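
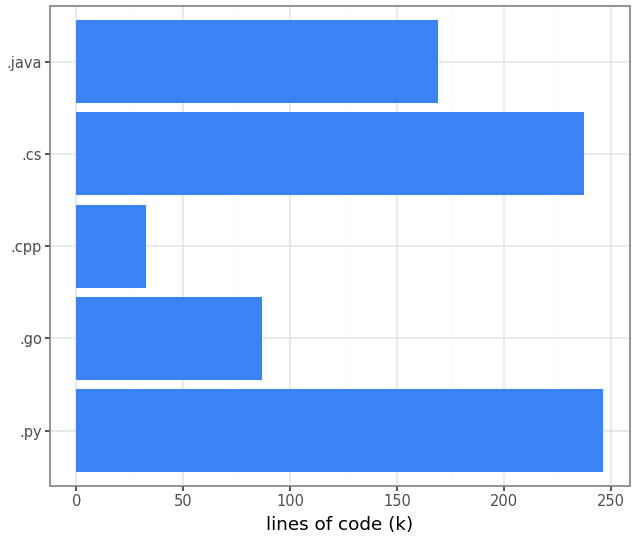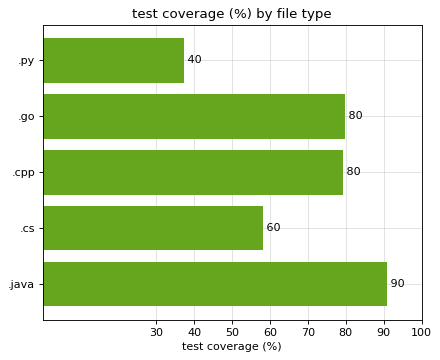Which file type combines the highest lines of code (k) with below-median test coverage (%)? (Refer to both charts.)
Chart 2 median test coverage (%) ≈ 80; below-median file types: .py, .cs. Among those, .py has the highest lines of code (k) (≈ 250).

.py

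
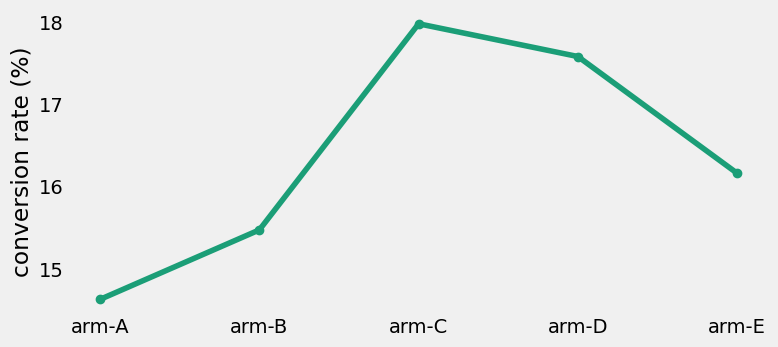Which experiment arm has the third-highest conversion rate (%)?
arm-E

Top 4: arm-C ≈ 18.0, arm-D ≈ 17.5, arm-E ≈ 16.0, arm-B ≈ 15.5.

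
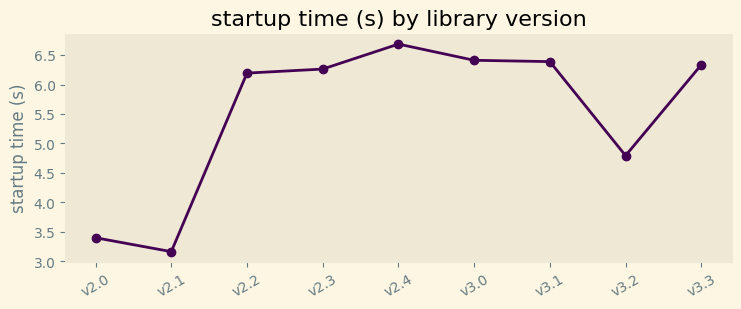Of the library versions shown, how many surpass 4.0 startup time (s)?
Above 4.0: v2.2, v2.3, v2.4, v3.0, v3.1, v3.2, v3.3.

7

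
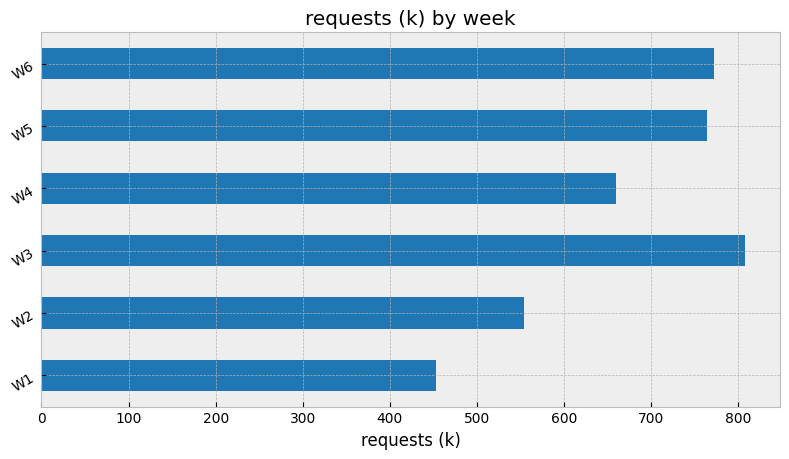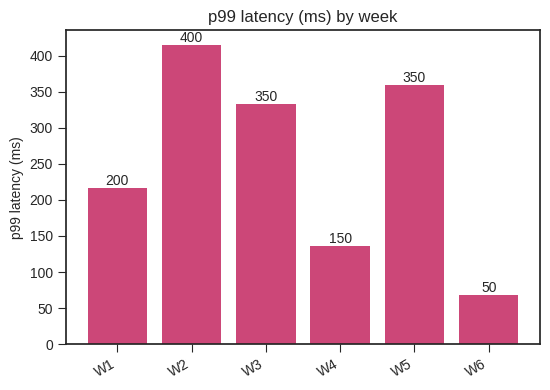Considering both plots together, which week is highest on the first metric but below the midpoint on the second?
W6

Chart 2 median p99 latency (ms) ≈ 250; below-median weeks: W1, W4, W6. Among those, W6 has the highest requests (k) (≈ 800).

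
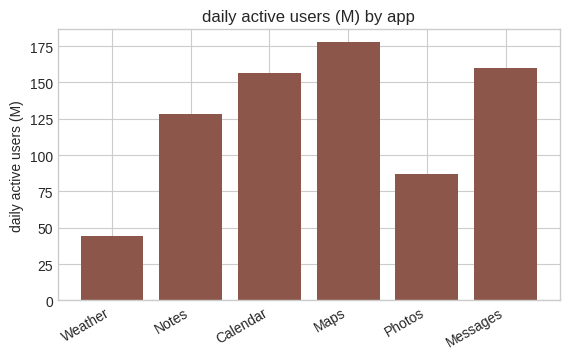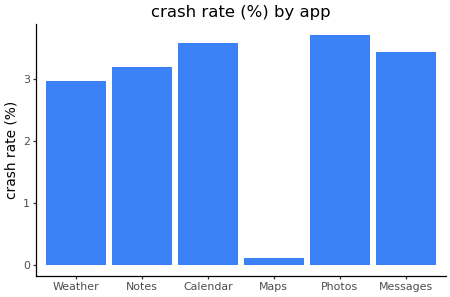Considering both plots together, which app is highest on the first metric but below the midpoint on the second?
Maps

Chart 2 median crash rate (%) ≈ 3.5; below-median apps: Weather, Notes, Maps. Among those, Maps has the highest daily active users (M) (≈ 180).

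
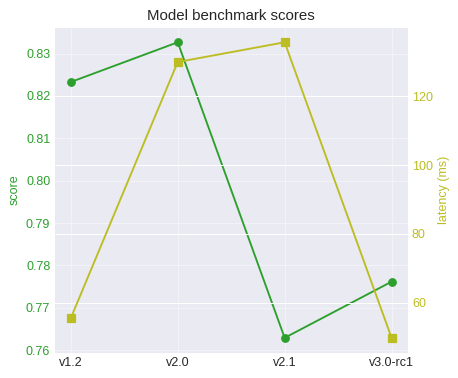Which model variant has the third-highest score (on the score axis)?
v3.0-rc1

Top 4 (on the score axis): v2.0 ≈ 0.83, v1.2 ≈ 0.82, v3.0-rc1 ≈ 0.78, v2.1 ≈ 0.76.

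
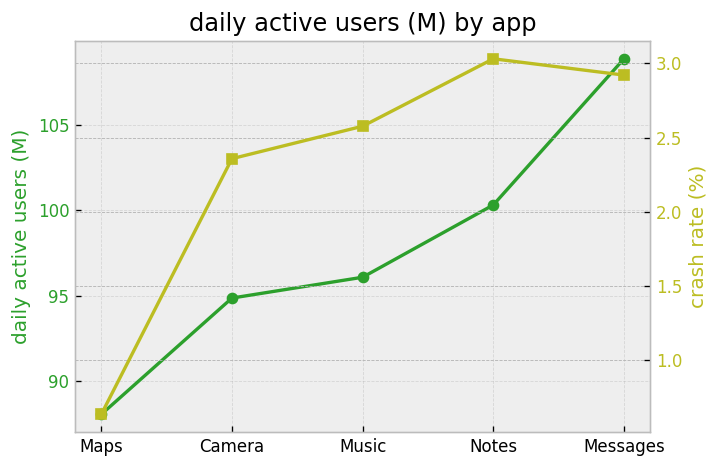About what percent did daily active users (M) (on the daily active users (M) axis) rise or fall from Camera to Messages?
Camera ≈ 94, Messages ≈ 108; (108 − 94) / 94 ≈ +14.9%.

≈ +14.9%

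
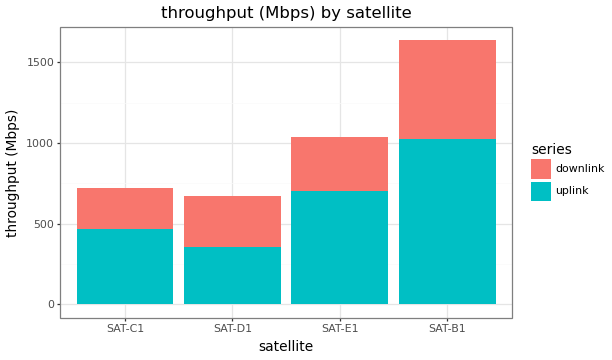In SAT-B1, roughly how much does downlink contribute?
≈ 600

downlink top ≈ 1600, bottom ≈ 1000; segment ≈ 600.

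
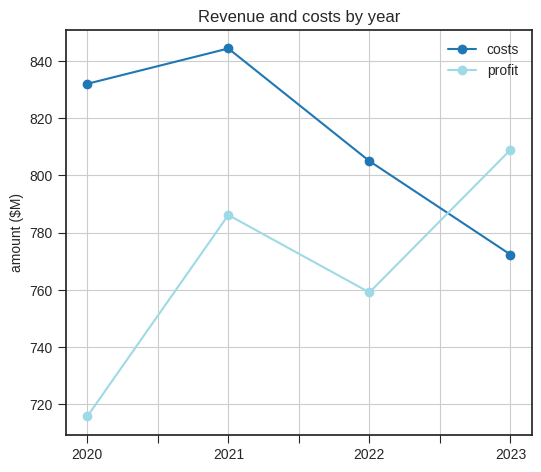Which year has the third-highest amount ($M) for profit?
Top 4 for profit: 2023 ≈ 800, 2021 ≈ 780, 2022 ≈ 760, 2020 ≈ 720.

2022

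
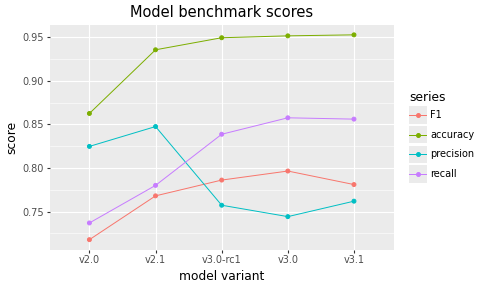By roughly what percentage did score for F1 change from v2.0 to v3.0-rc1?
v2.0 ≈ 0.72, v3.0-rc1 ≈ 0.78; (0.78 − 0.72) / 0.72 ≈ +8.3%.

≈ +8.3%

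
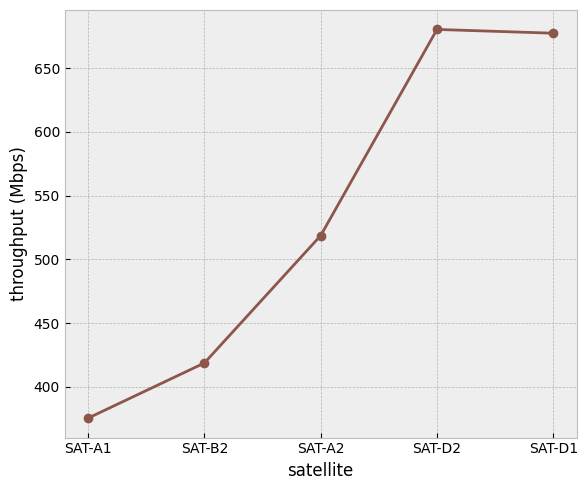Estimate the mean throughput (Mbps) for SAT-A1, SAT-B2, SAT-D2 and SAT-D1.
≈ 550

(400 + 400 + 700 + 700) / 4 ≈ 550.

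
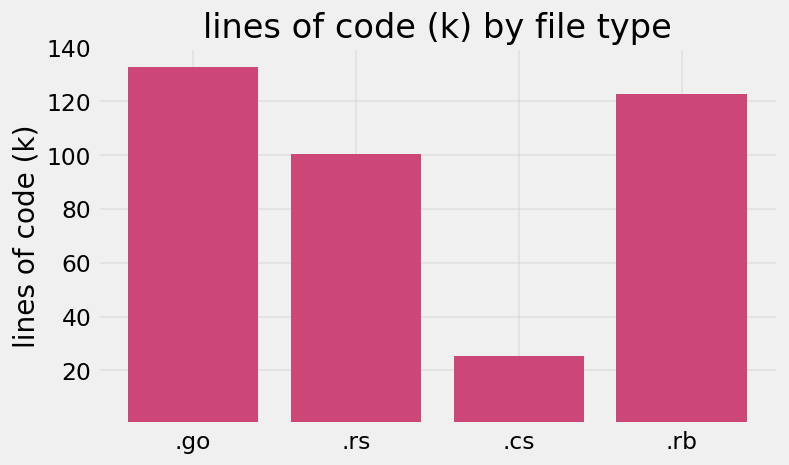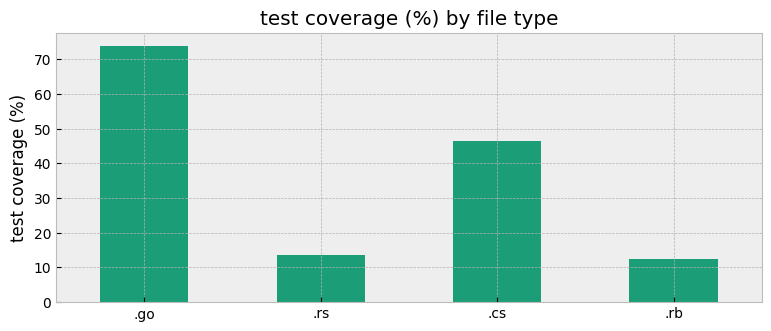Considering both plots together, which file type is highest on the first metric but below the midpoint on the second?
.rb

Chart 2 median test coverage (%) ≈ 30; below-median file types: .rs, .rb. Among those, .rb has the highest lines of code (k) (≈ 120).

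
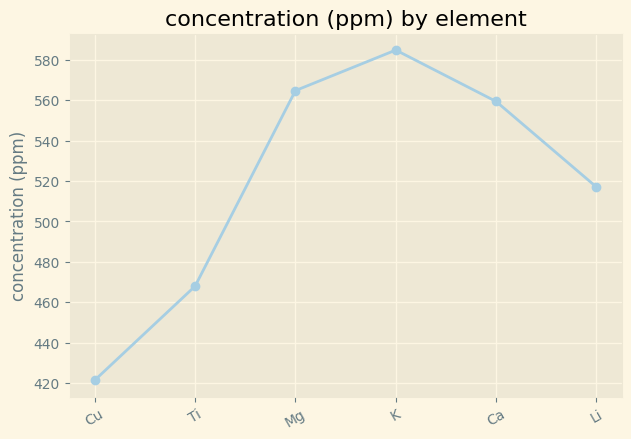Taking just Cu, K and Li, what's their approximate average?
(420 + 580 + 520) / 3 ≈ 507.

≈ 507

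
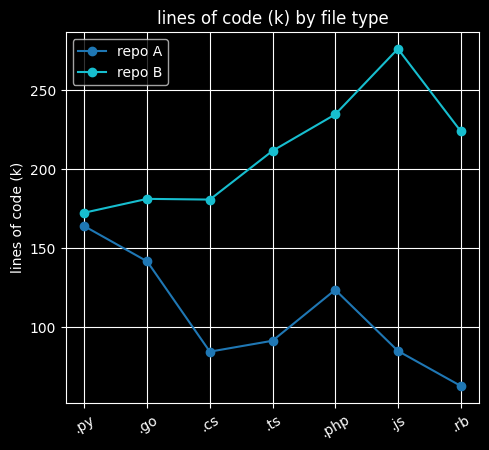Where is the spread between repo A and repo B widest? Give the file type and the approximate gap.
.js: repo A ≈ 80, repo B ≈ 280 → gap ≈ 200. Next-largest (.rb) is only ≈ 160.

.js, ≈ 200 k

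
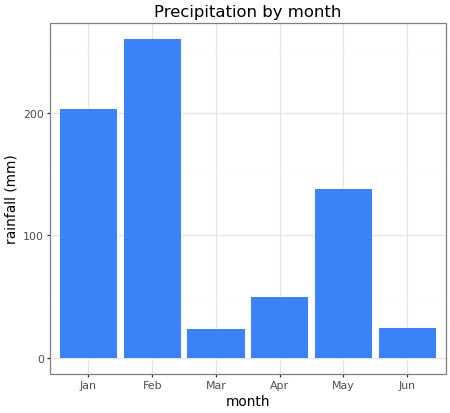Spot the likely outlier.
Feb ≈ 250; the rest sit between ≈ 25 and ≈ 200.

Feb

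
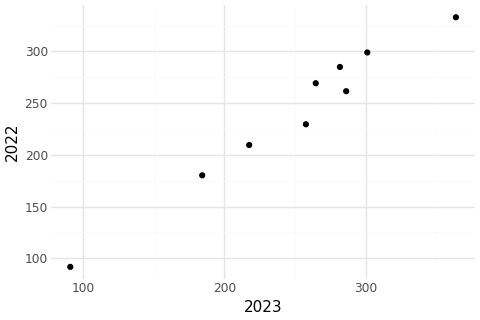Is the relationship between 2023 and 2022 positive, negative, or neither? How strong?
positive, strong

Points are positively correlated; strong (|r| ≈ 1.0).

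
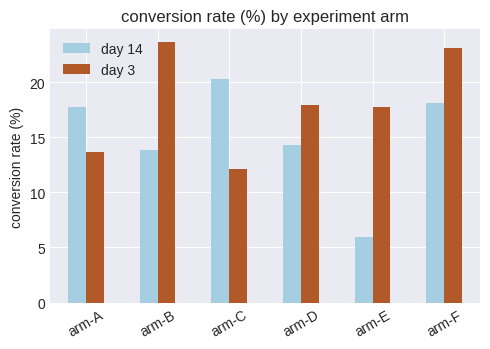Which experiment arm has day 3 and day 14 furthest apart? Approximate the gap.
arm-E: day 3 ≈ 18, day 14 ≈ 6 → gap ≈ 12. Next-largest (arm-B) is only ≈ 10.

arm-E, ≈ 12 %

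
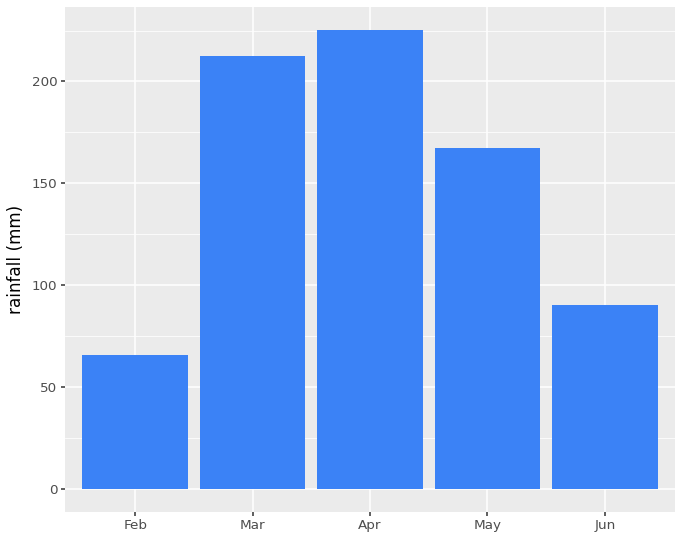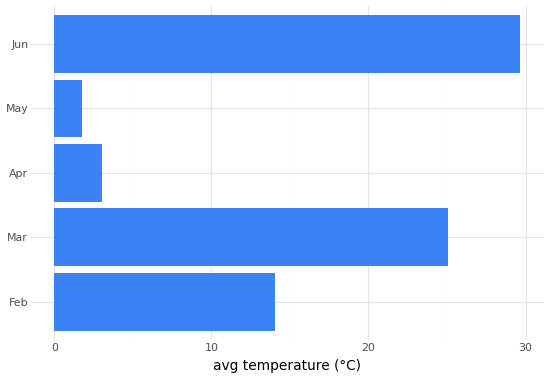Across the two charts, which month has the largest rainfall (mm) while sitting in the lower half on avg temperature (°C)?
Apr

Chart 2 median avg temperature (°C) ≈ 15; below-median months: Apr, May. Among those, Apr has the highest rainfall (mm) (≈ 225).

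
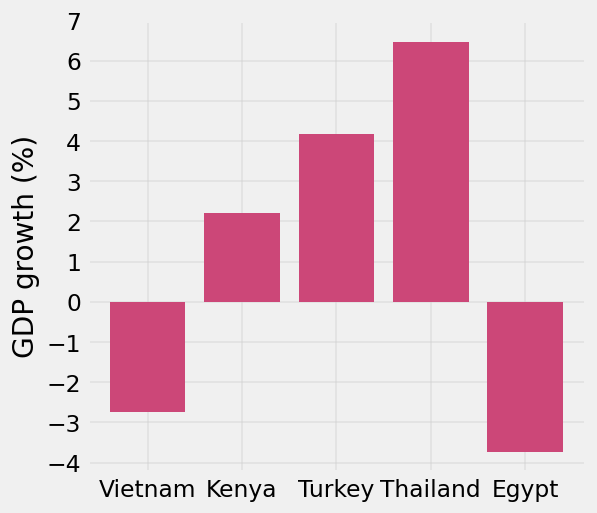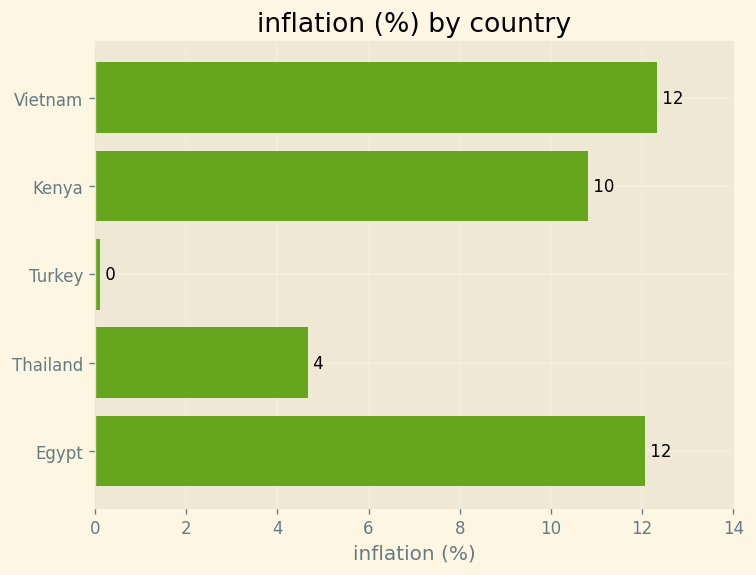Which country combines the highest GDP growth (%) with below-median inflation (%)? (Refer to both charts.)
Chart 2 median inflation (%) ≈ 10; below-median countries: Turkey, Thailand. Among those, Thailand has the highest GDP growth (%) (≈ 6).

Thailand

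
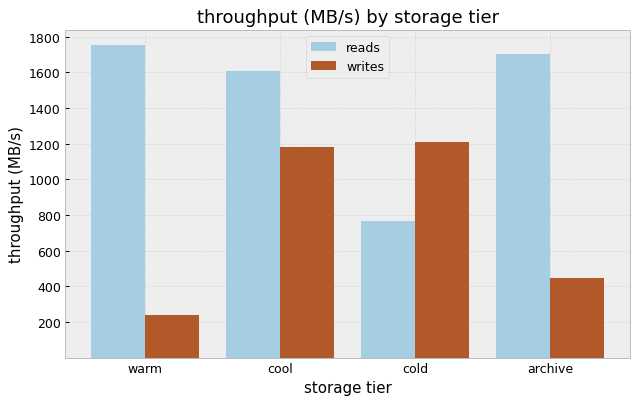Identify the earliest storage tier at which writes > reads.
cold

cool: writes ≈ 1200 vs reads ≈ 1600 (not yet); cold: writes ≈ 1200 vs reads ≈ 800 (first crossover).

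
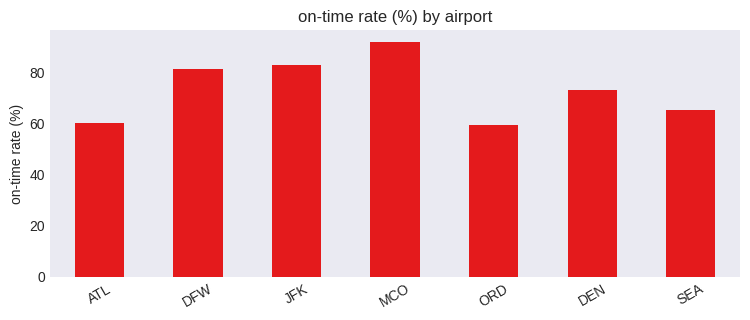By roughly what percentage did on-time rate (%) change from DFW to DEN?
≈ -12.5%

DFW ≈ 80, DEN ≈ 70; (70 − 80) / 80 ≈ -12.5%.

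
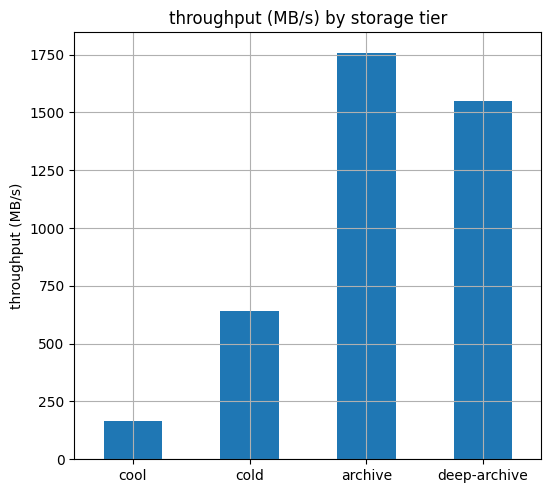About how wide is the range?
Max archive ≈ 1800, min cool ≈ 200; range ≈ 1600.

≈ 1600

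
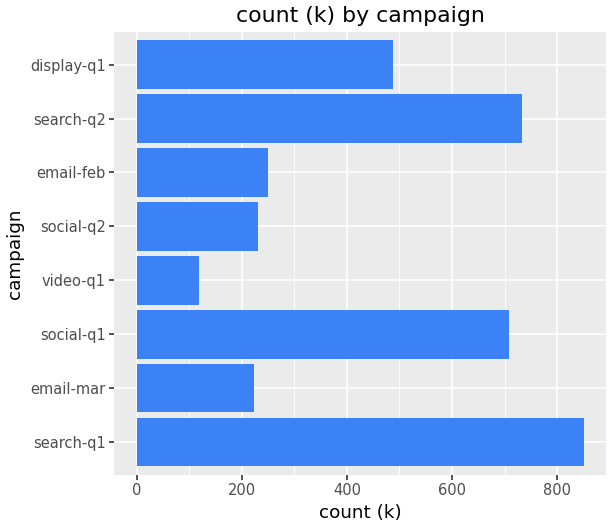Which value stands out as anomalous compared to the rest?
search-q1 ≈ 800; the rest sit between ≈ 100 and ≈ 700.

search-q1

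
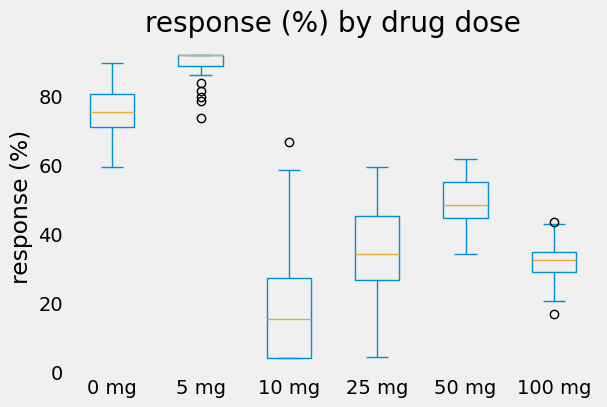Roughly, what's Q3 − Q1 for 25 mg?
Q3 ≈ 50, Q1 ≈ 30; IQR ≈ 20.

≈ 20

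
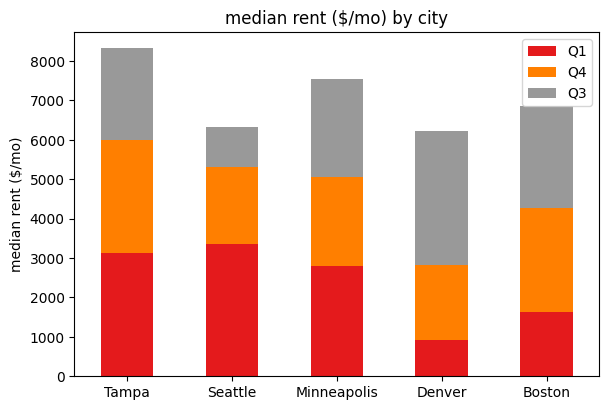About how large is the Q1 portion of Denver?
≈ 1000

Q1 top ≈ 1000, bottom ≈ 0; segment ≈ 1000.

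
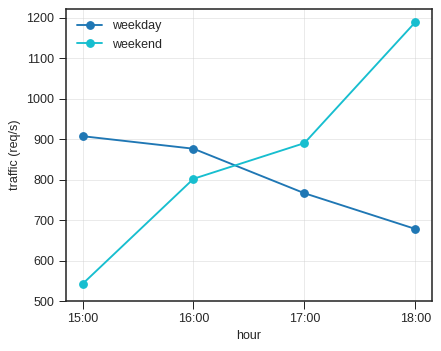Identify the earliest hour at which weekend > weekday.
16:00: weekend ≈ 800 vs weekday ≈ 900 (not yet); 17:00: weekend ≈ 900 vs weekday ≈ 800 (first crossover).

17:00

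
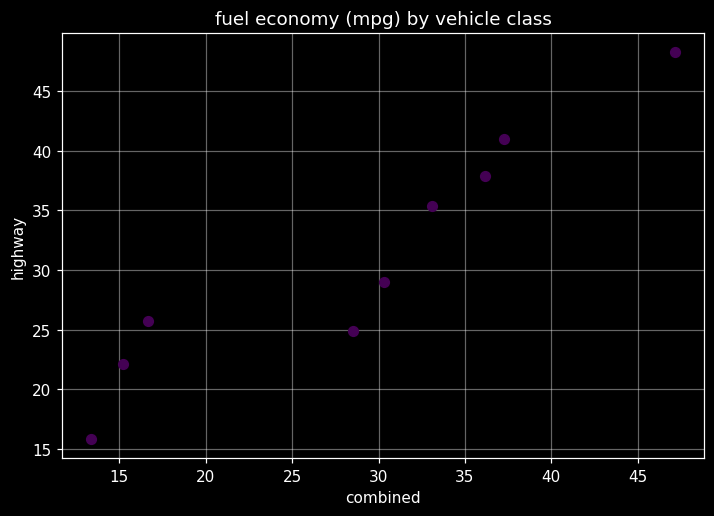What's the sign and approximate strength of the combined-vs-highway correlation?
positive, strong

Points are positively correlated; strong (|r| ≈ 0.9).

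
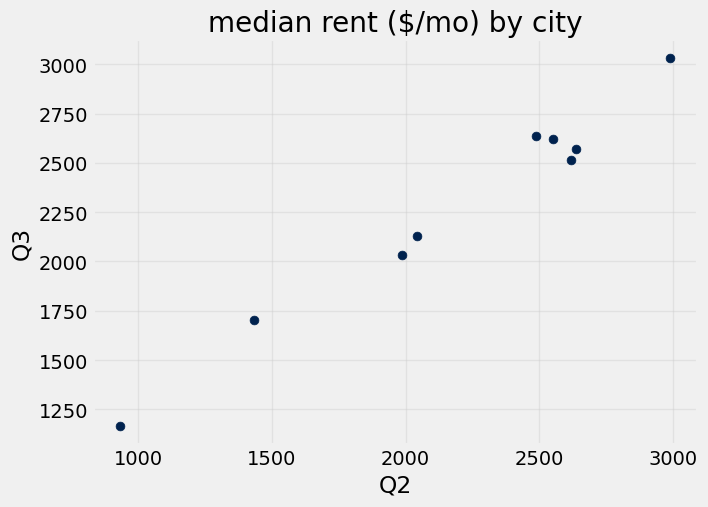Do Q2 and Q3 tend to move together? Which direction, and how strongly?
positive, strong

Points are positively correlated; strong (|r| ≈ 1.0).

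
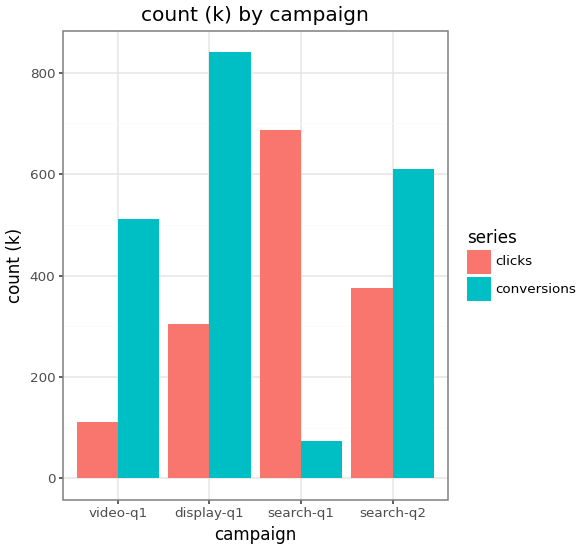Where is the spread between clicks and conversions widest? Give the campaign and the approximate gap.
search-q1: clicks ≈ 700, conversions ≈ 100 → gap ≈ 600. Next-largest (display-q1) is only ≈ 500.

search-q1, ≈ 600 k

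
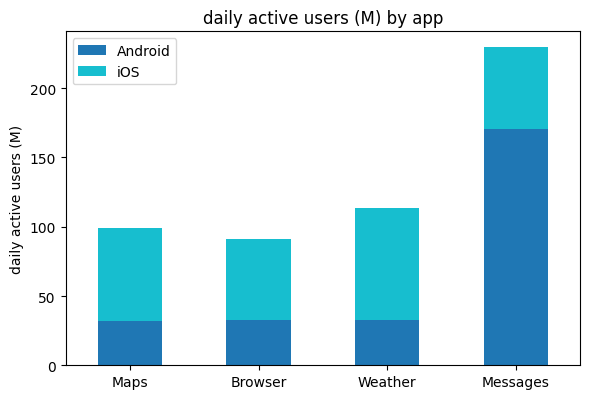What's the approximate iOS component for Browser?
iOS top ≈ 100, bottom ≈ 40; segment ≈ 60.

≈ 60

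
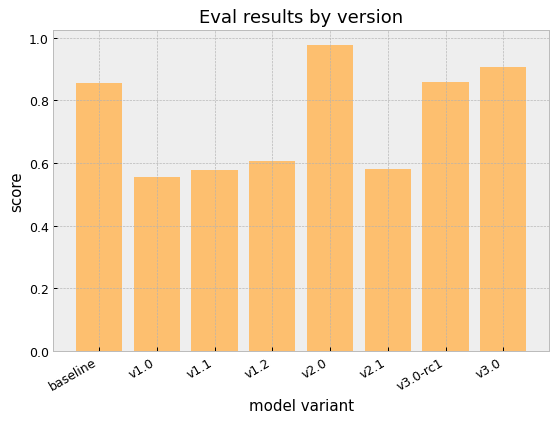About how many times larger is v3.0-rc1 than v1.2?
v3.0-rc1 ≈ 0.9, v1.2 ≈ 0.6; 0.9/0.6 ≈ 1.5.

≈ 1.5×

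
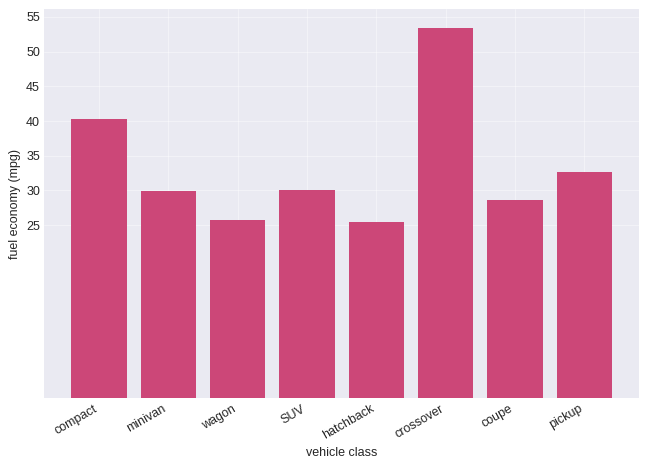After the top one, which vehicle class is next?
Top 3: crossover ≈ 55, compact ≈ 40, pickup ≈ 35.

compact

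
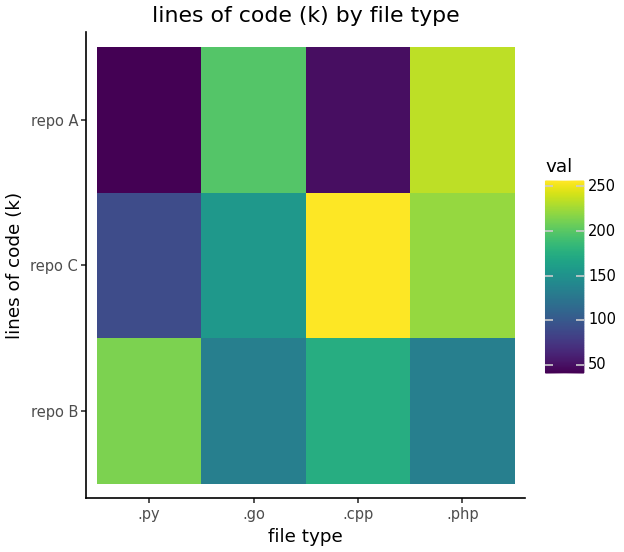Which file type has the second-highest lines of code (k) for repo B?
.cpp

Top 3 for repo B: .py ≈ 220, .cpp ≈ 180, .php ≈ 140.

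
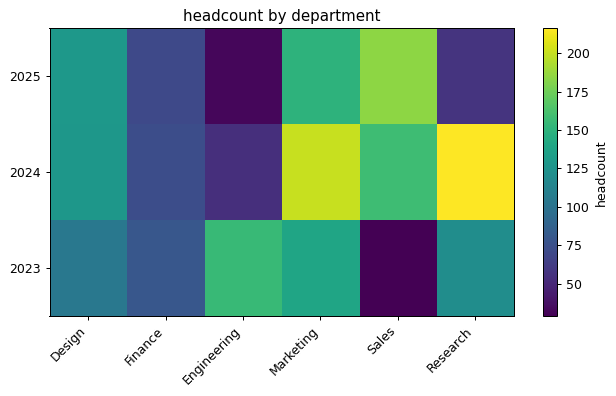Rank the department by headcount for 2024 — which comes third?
Top 4 for 2024: Research ≈ 220, Marketing ≈ 200, Sales ≈ 160, Design ≈ 120.

Sales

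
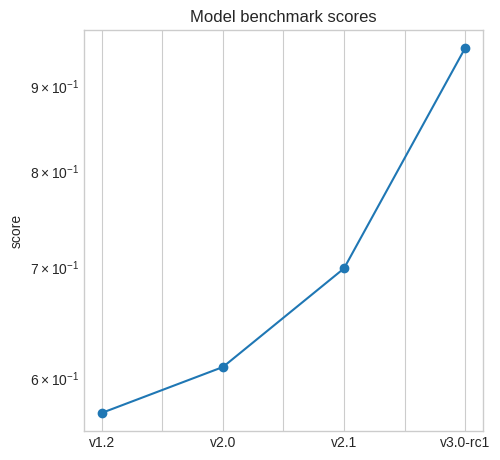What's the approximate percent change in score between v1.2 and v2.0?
v1.2 ≈ 0.55, v2.0 ≈ 0.60; (0.60 − 0.55) / 0.55 ≈ +9.1%.

≈ +9.1%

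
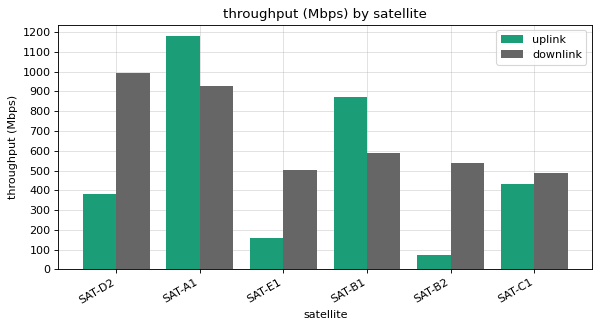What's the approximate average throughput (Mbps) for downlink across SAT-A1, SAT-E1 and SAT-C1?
≈ 633

(900 + 500 + 500) / 3 ≈ 633.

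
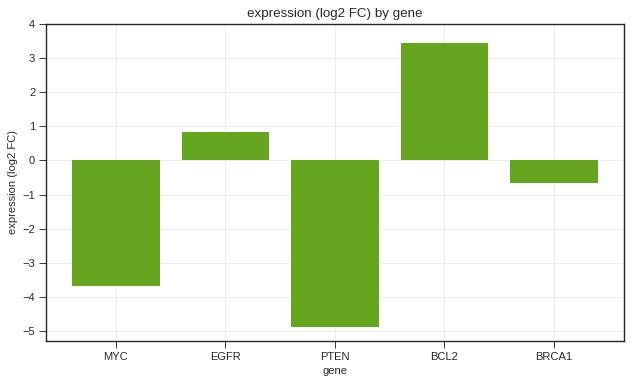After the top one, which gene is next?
EGFR

Top 3: BCL2 ≈ 3, EGFR ≈ 1, BRCA1 ≈ -1.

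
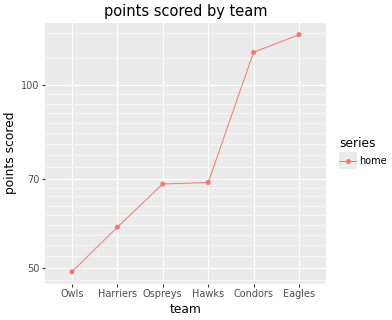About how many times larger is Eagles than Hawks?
Eagles ≈ 120, Hawks ≈ 70; 120/70 ≈ 1.71.

≈ 1.71×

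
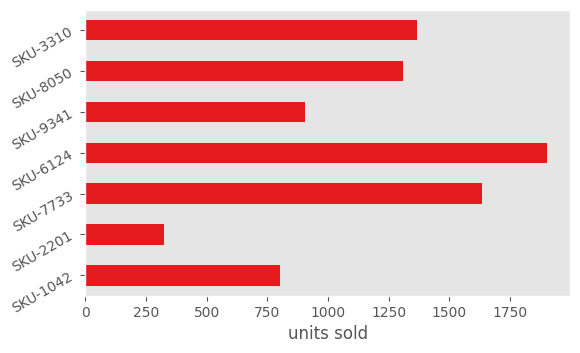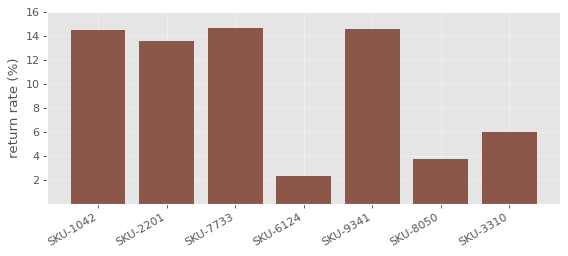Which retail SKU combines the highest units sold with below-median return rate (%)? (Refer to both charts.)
Chart 2 median return rate (%) ≈ 14; below-median retail SKUs: SKU-6124, SKU-8050, SKU-3310. Among those, SKU-6124 has the highest units sold (≈ 2000).

SKU-6124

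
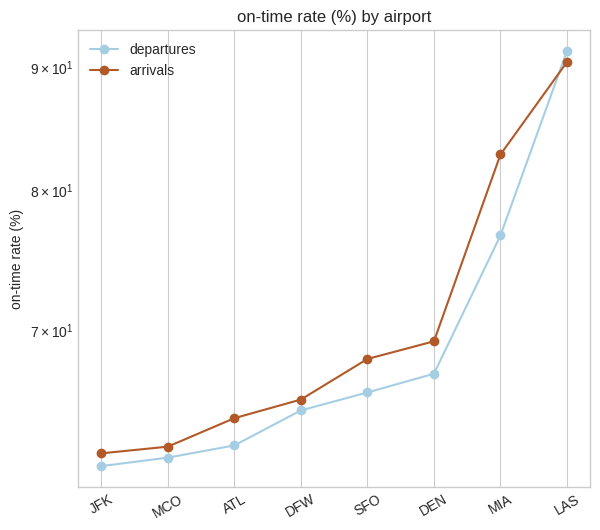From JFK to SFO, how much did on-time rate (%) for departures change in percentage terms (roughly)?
≈ +8.3%

JFK ≈ 60, SFO ≈ 65; (65 − 60) / 60 ≈ +8.3%.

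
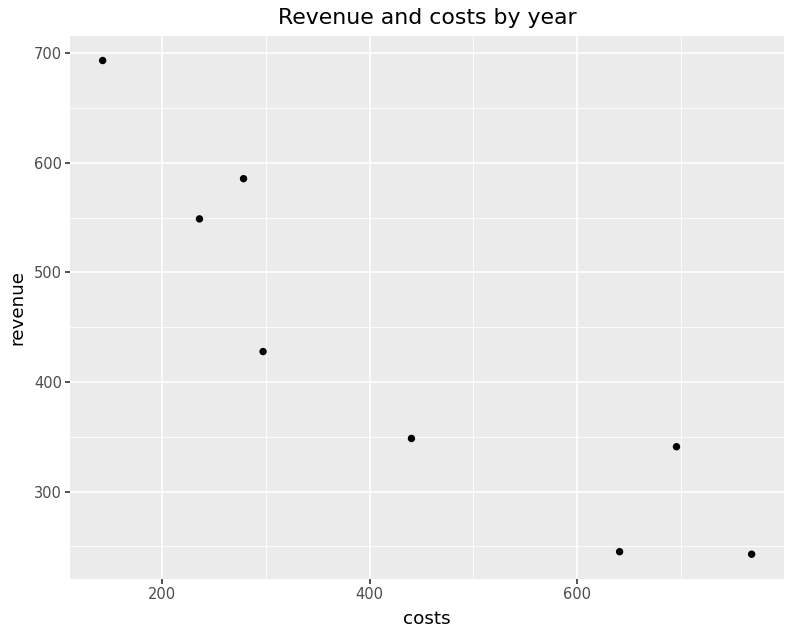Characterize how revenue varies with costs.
Points are negatively correlated; strong (|r| ≈ 0.9).

negative, strong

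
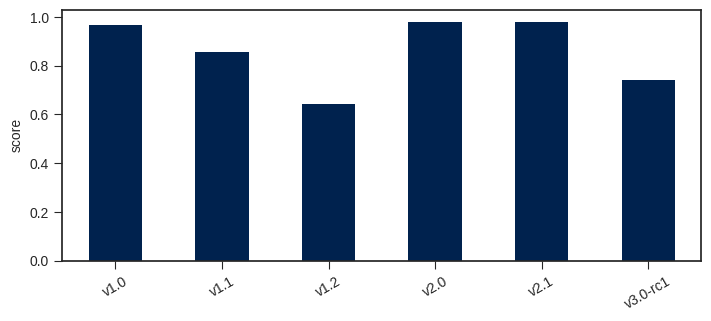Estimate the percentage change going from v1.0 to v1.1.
v1.0 ≈ 1.0, v1.1 ≈ 0.9; (0.9 − 1.0) / 1.0 ≈ -10%.

≈ -10%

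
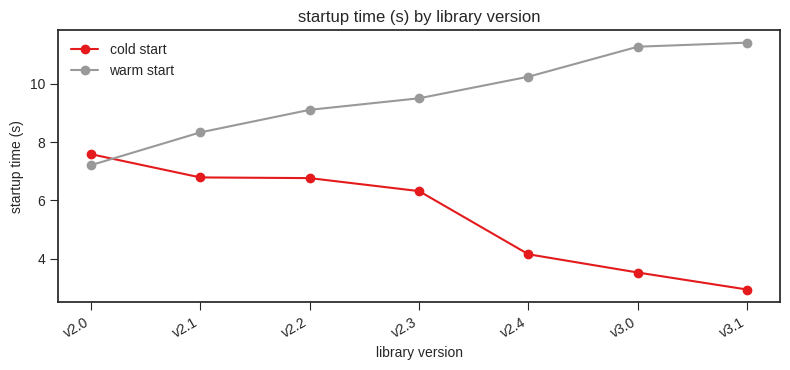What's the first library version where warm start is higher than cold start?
v2.0: warm start ≈ 7 vs cold start ≈ 8 (not yet); v2.1: warm start ≈ 8 vs cold start ≈ 7 (first crossover).

v2.1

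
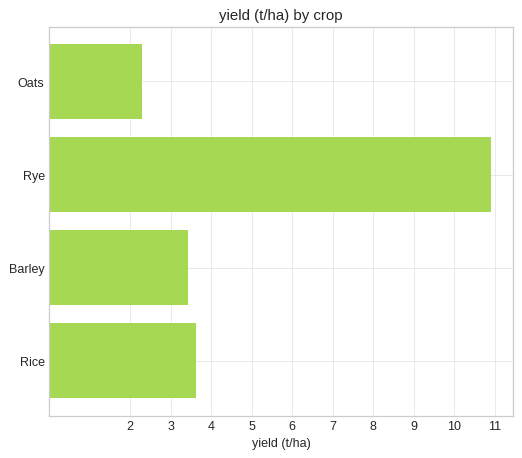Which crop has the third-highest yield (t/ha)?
Top 4: Rye ≈ 11, Rice ≈ 4, Barley ≈ 3, Oats ≈ 2.

Barley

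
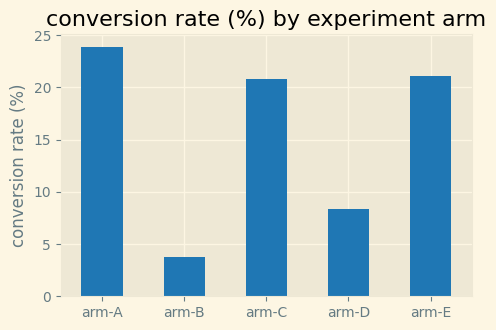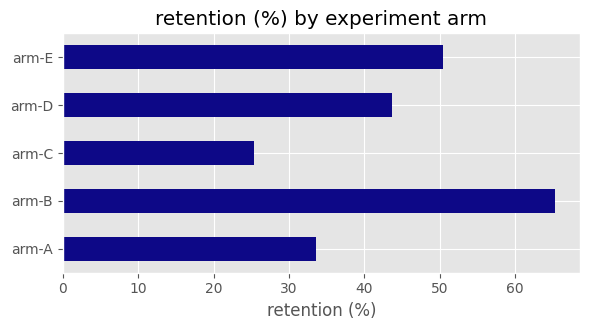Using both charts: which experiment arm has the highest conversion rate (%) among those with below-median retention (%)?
Chart 2 median retention (%) ≈ 40; below-median experiment arms: arm-A, arm-C. Among those, arm-A has the highest conversion rate (%) (≈ 25).

arm-A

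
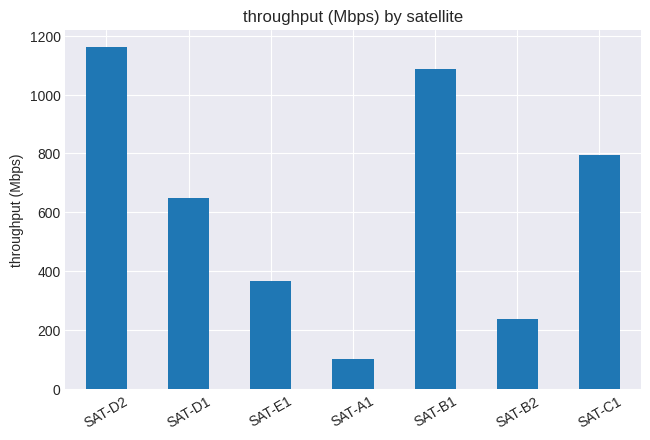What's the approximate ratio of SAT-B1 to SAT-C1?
SAT-B1 ≈ 1100, SAT-C1 ≈ 800; 1100/800 ≈ 1.38.

≈ 1.38×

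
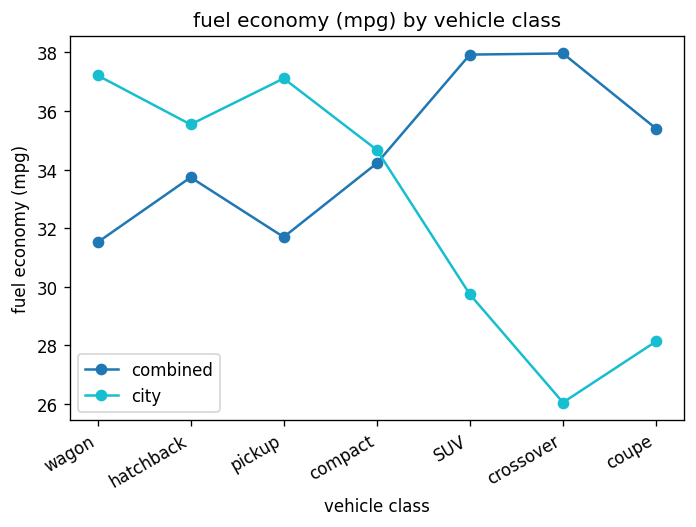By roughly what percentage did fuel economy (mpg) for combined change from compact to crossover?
≈ +11.8%

compact ≈ 34, crossover ≈ 38; (38 − 34) / 34 ≈ +11.8%.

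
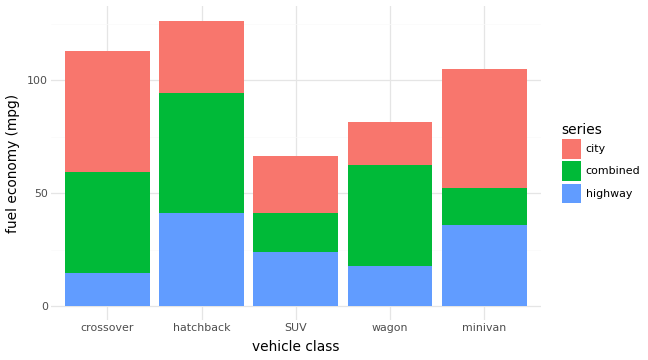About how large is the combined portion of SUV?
≈ 20

combined top ≈ 40, bottom ≈ 20; segment ≈ 20.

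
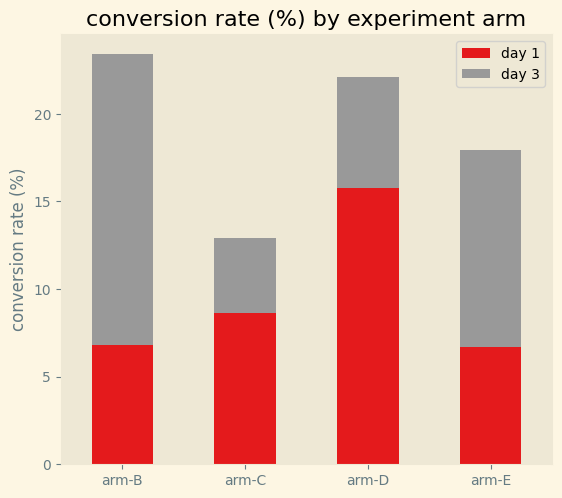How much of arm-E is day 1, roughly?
day 1 top ≈ 6, bottom ≈ 0; segment ≈ 6.

≈ 6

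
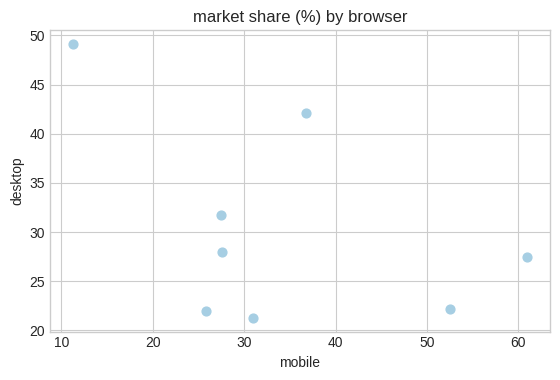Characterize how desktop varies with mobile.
negative, moderate

Points are negatively correlated; moderate (|r| ≈ 0.5).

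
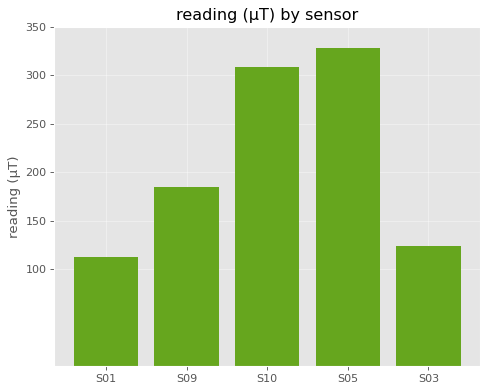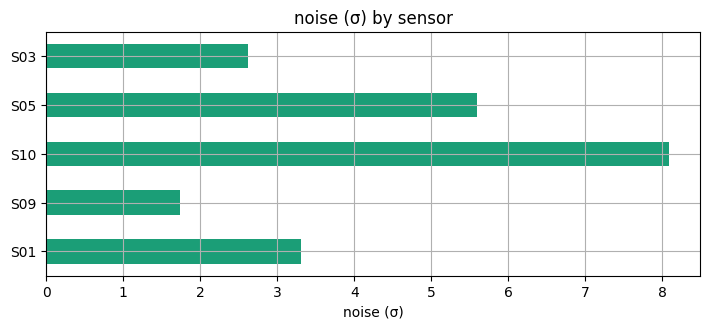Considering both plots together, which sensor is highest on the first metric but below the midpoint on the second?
S09

Chart 2 median noise (σ) ≈ 3; below-median sensors: S09, S03. Among those, S09 has the highest reading (µT) (≈ 200).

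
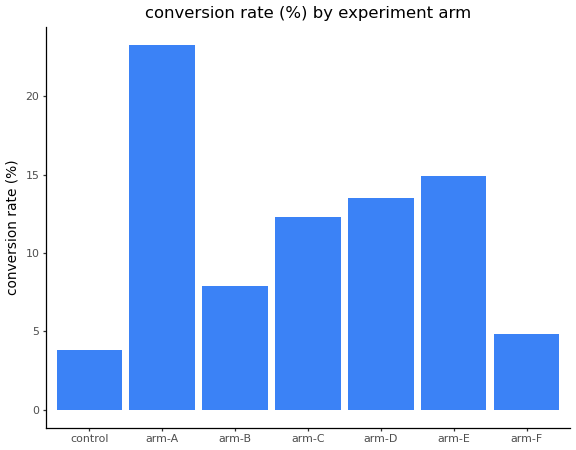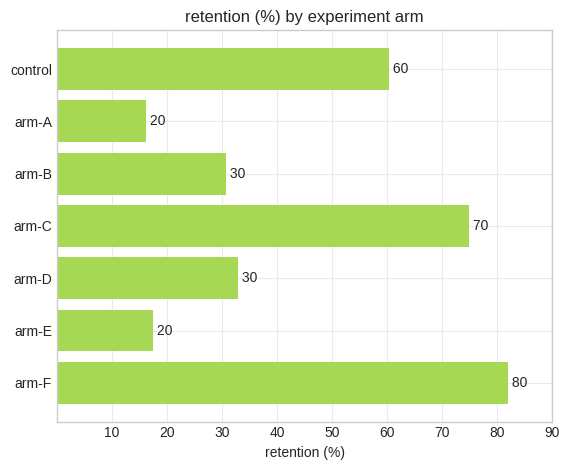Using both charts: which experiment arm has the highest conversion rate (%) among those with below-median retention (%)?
arm-A

Chart 2 median retention (%) ≈ 30; below-median experiment arms: arm-A, arm-B, arm-E. Among those, arm-A has the highest conversion rate (%) (≈ 25).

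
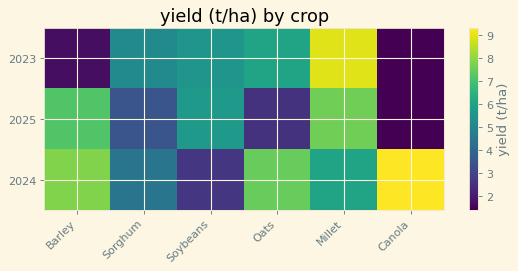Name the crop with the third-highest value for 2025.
Top 4 for 2025: Millet ≈ 8, Barley ≈ 7, Soybeans ≈ 6, Sorghum ≈ 3.

Soybeans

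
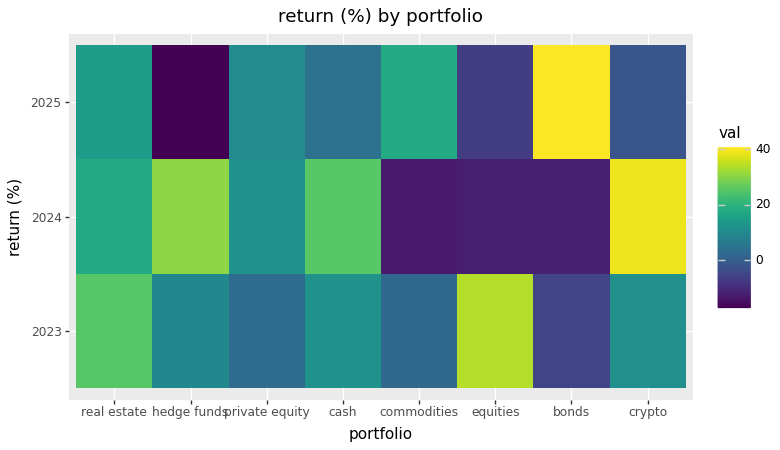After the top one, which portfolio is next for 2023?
real estate

Top 3 for 2023: equities ≈ 35, real estate ≈ 25, cash ≈ 10.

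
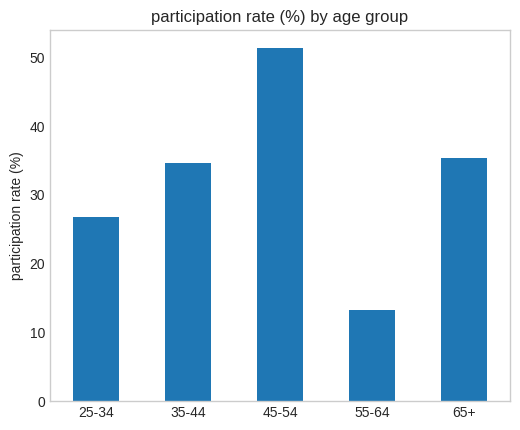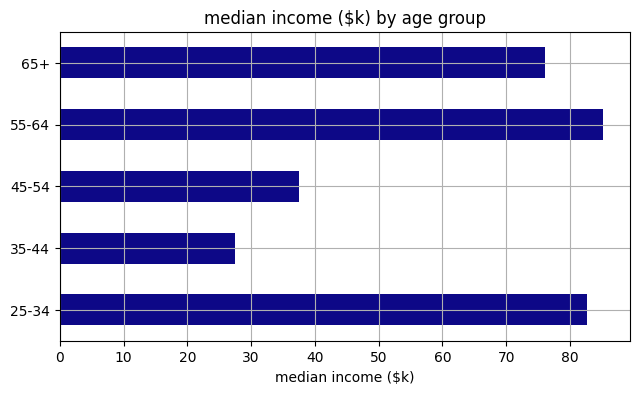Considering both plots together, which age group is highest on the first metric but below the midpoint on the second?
Chart 2 median median income ($k) ≈ 80; below-median age groups: 35-44, 45-54. Among those, 45-54 has the highest participation rate (%) (≈ 50).

45-54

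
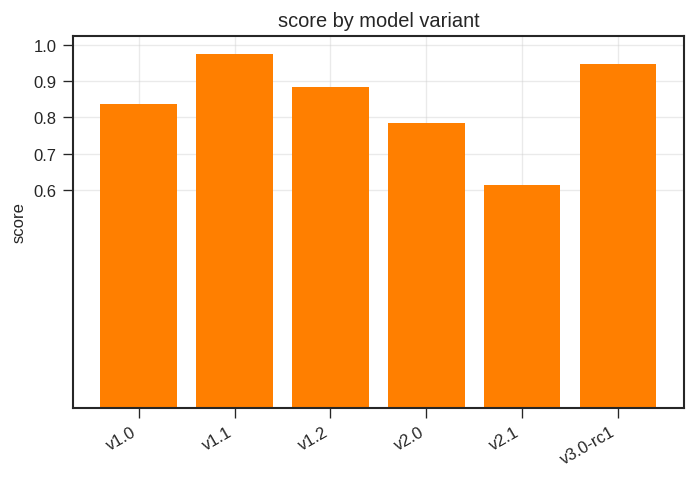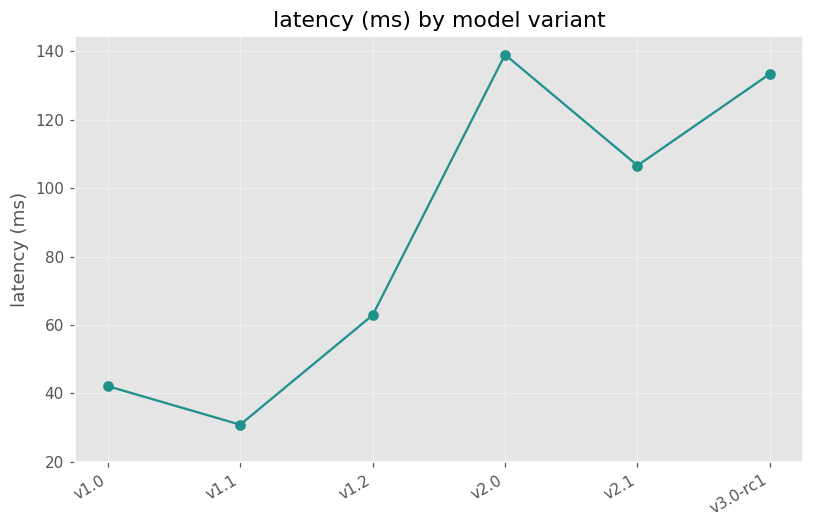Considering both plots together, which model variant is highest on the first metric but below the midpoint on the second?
Chart 2 median latency (ms) ≈ 80; below-median model variants: v1.0, v1.1, v1.2. Among those, v1.1 has the highest score (≈ 1).

v1.1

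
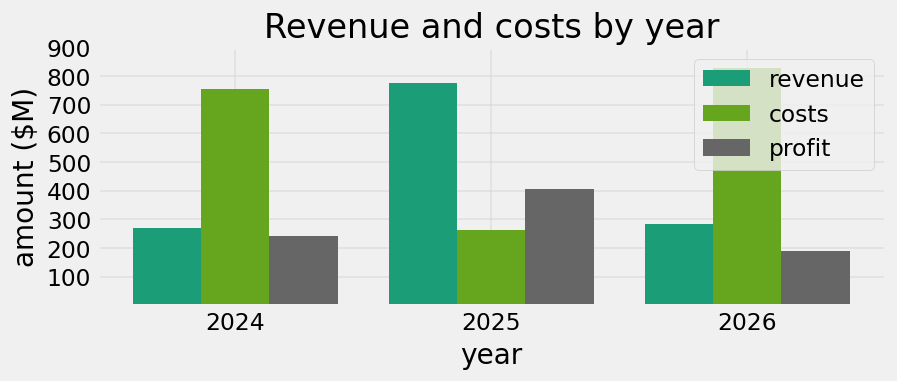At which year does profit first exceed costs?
2025

2024: profit ≈ 200 vs costs ≈ 800 (not yet); 2025: profit ≈ 400 vs costs ≈ 300 (first crossover).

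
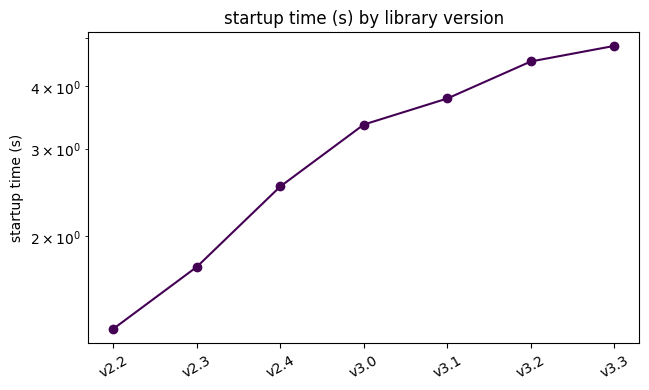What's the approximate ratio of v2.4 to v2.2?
≈ 1.67×

v2.4 ≈ 2.5, v2.2 ≈ 1.5; 2.5/1.5 ≈ 1.67.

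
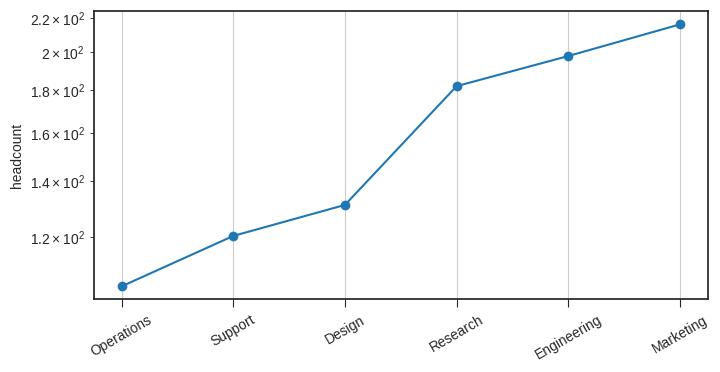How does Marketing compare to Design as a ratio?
Marketing ≈ 220, Design ≈ 130; 220/130 ≈ 1.69.

≈ 1.69×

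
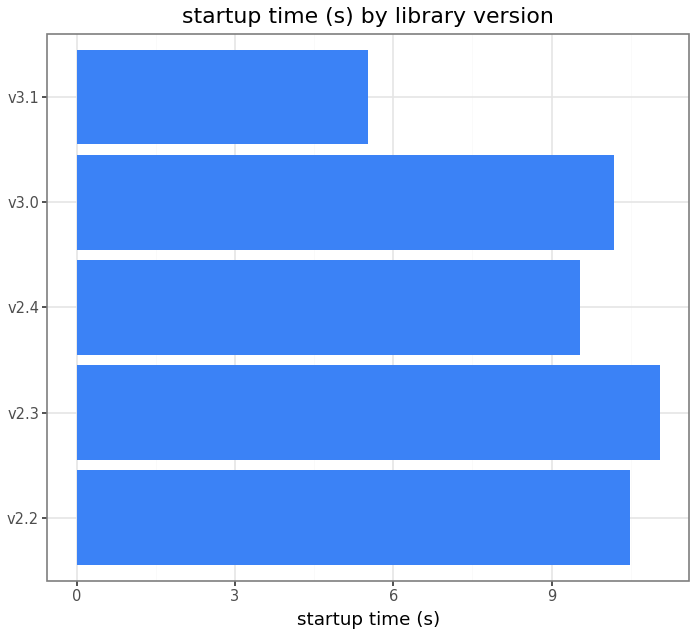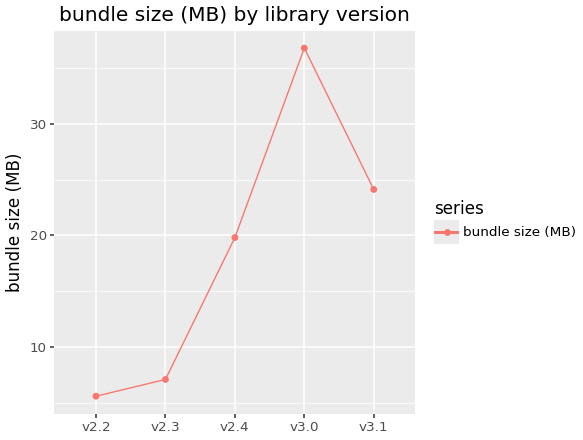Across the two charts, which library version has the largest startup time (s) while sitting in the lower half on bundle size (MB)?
v2.3

Chart 2 median bundle size (MB) ≈ 20; below-median library versions: v2.2, v2.3. Among those, v2.3 has the highest startup time (s) (≈ 12).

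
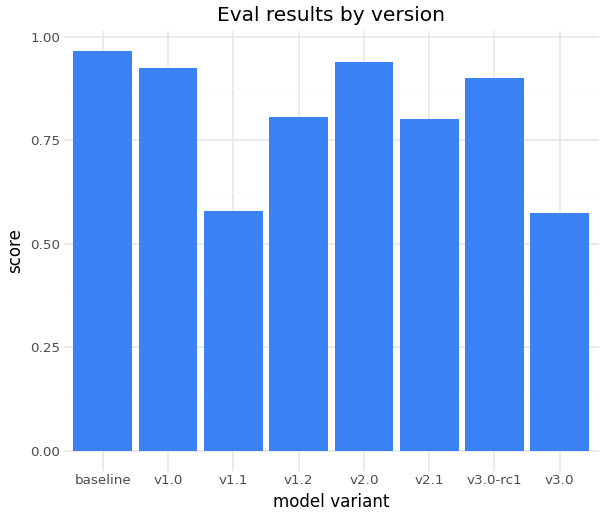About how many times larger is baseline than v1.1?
≈ 1.67×

baseline ≈ 1.0, v1.1 ≈ 0.6; 1.0/0.6 ≈ 1.67.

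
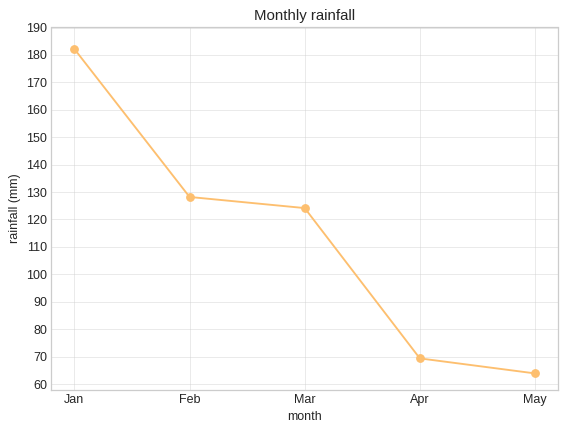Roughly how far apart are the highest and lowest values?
Max Jan ≈ 180, min May ≈ 60; range ≈ 120.

≈ 120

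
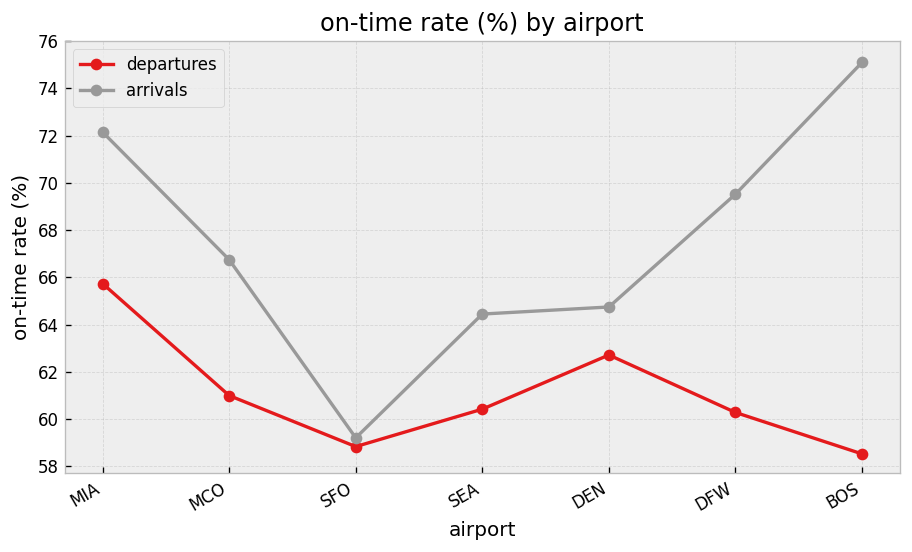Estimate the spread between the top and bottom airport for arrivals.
≈ 16

Max BOS ≈ 76, min SFO ≈ 60; range ≈ 16.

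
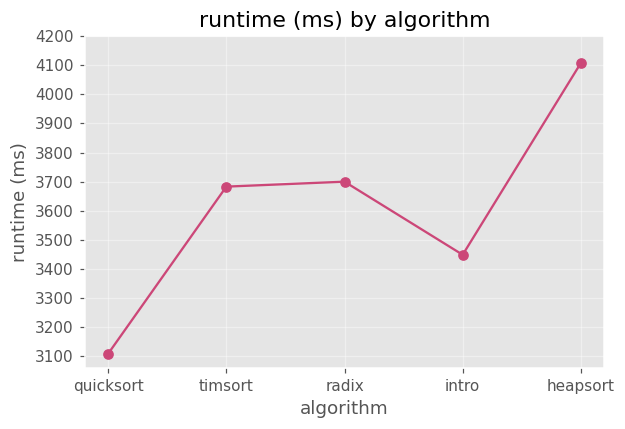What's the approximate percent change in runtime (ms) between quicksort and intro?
quicksort ≈ 3100, intro ≈ 3400; (3400 − 3100) / 3100 ≈ +9.7%.

≈ +9.7%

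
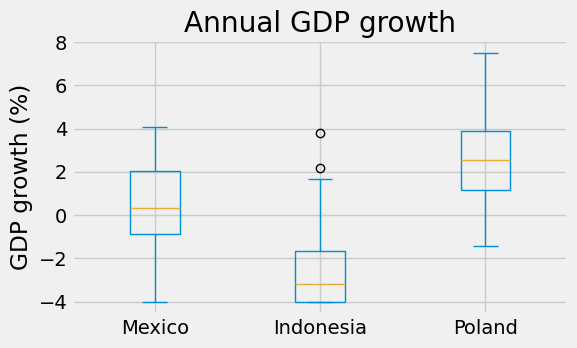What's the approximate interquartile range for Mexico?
≈ 3.0

Q3 ≈ 2.0, Q1 ≈ -1.0; IQR ≈ 3.0.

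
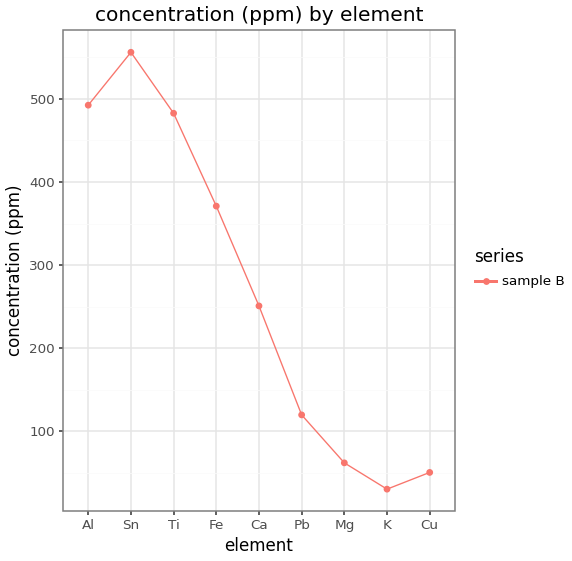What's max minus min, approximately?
≈ 500

Max Sn ≈ 550, min K ≈ 50; range ≈ 500.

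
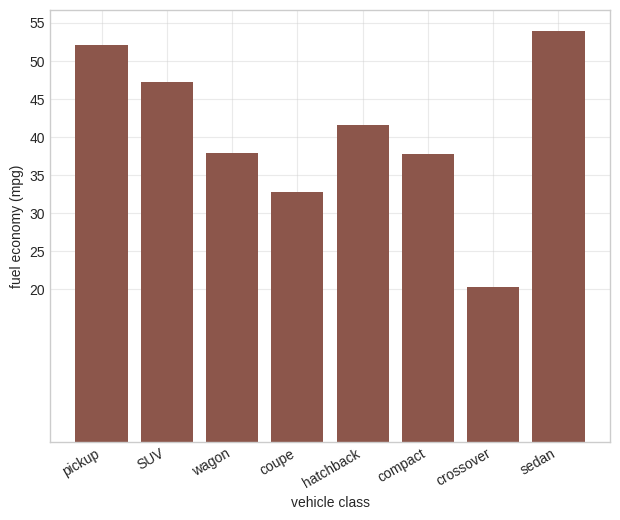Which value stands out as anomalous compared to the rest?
crossover

crossover ≈ 20; the rest sit between ≈ 35 and ≈ 55.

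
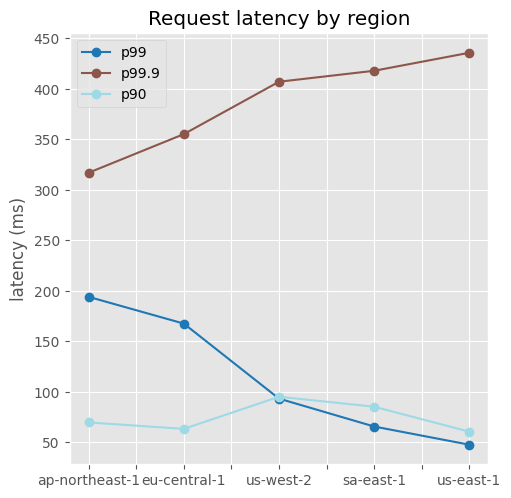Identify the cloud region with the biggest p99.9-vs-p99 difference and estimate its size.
us-east-1: p99.9 ≈ 450, p99 ≈ 50 → gap ≈ 400. Next-largest (sa-east-1) is only ≈ 350.

us-east-1, ≈ 400 ms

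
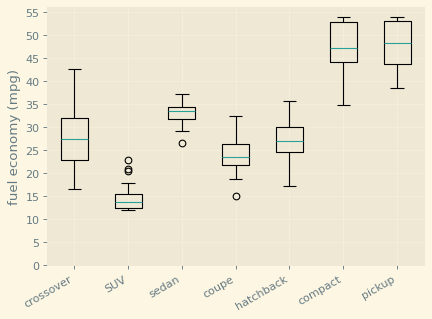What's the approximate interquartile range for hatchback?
Q3 ≈ 30, Q1 ≈ 25; IQR ≈ 5.

≈ 5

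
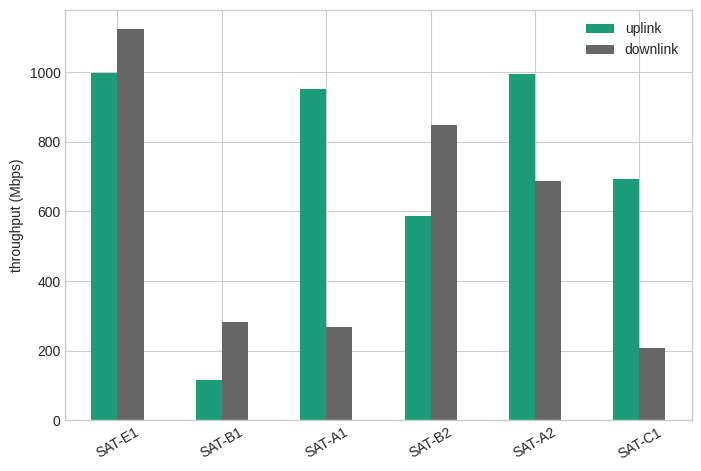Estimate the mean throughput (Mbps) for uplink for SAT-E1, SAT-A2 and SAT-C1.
≈ 900

(1000 + 1000 + 700) / 3 ≈ 900.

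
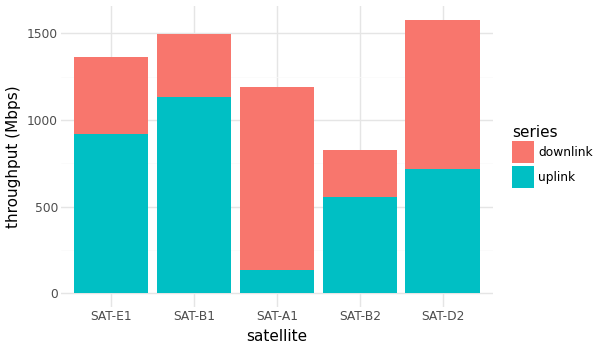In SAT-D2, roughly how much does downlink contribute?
downlink top ≈ 1600, bottom ≈ 800; segment ≈ 800.

≈ 800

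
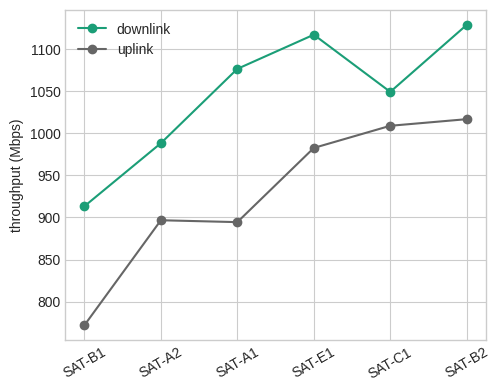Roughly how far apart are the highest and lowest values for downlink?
≈ 250

Max SAT-B2 ≈ 1150, min SAT-B1 ≈ 900; range ≈ 250.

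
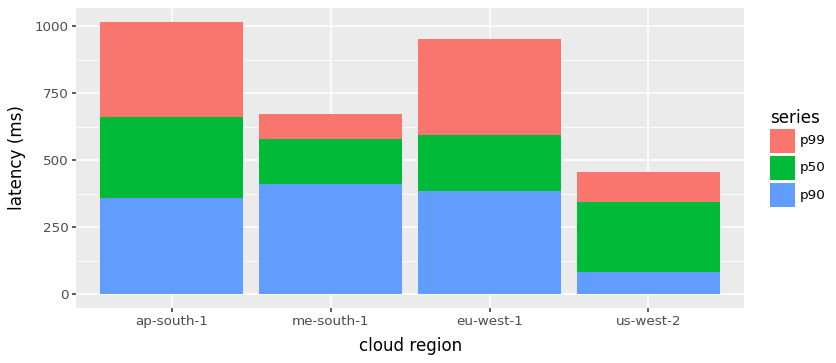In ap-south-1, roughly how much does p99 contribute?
≈ 300

p99 top ≈ 1000, bottom ≈ 700; segment ≈ 300.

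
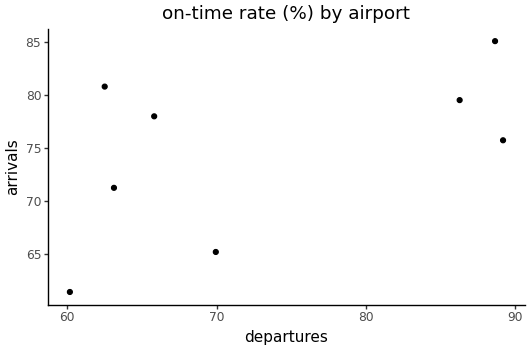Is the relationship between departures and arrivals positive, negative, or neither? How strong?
Points are positively correlated; moderate (|r| ≈ 0.5).

positive, moderate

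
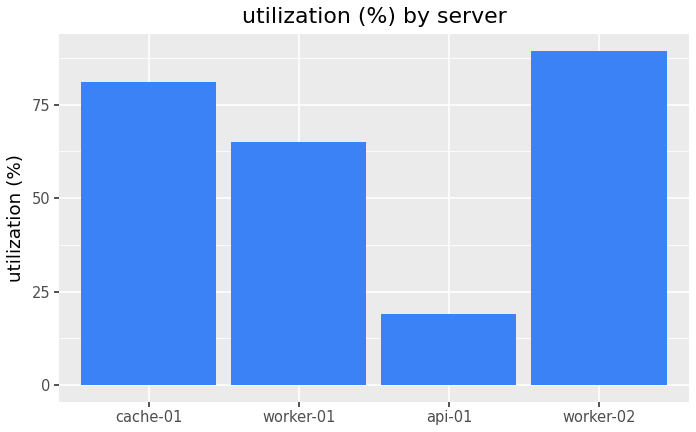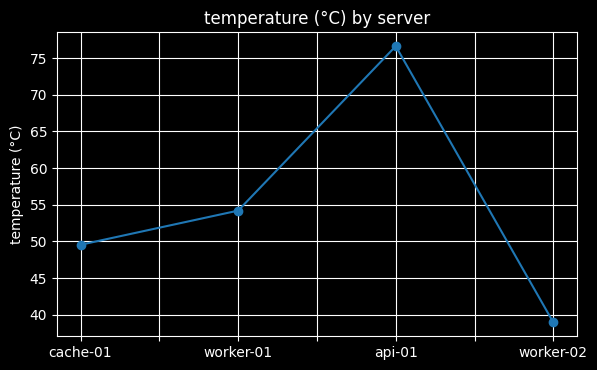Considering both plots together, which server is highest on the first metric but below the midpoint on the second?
Chart 2 median temperature (°C) ≈ 50; below-median servers: cache-01, worker-02. Among those, worker-02 has the highest utilization (%) (≈ 90).

worker-02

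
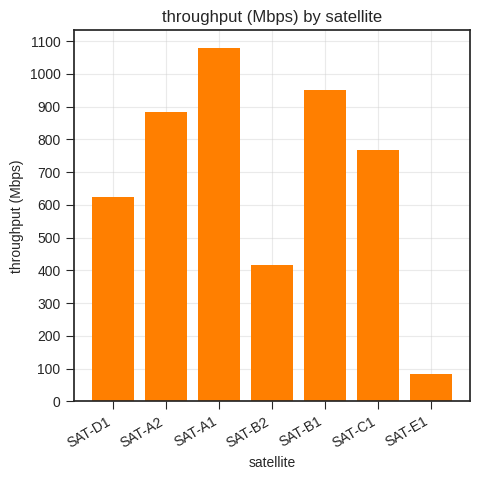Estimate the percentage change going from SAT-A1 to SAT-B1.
SAT-A1 ≈ 1100, SAT-B1 ≈ 1000; (1000 − 1100) / 1100 ≈ -9.1%.

≈ -9.1%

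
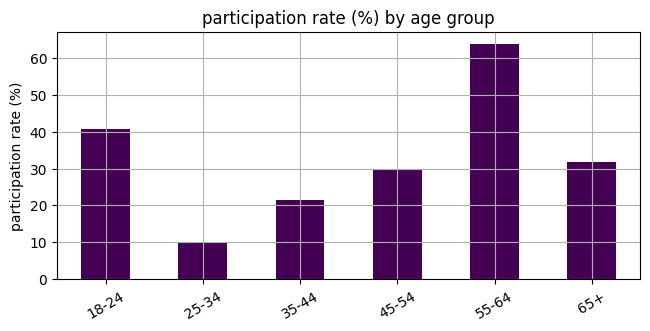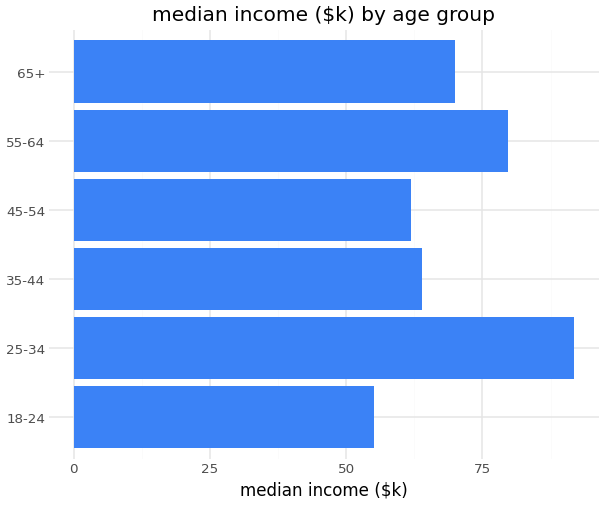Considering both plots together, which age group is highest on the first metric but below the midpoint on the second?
Chart 2 median median income ($k) ≈ 70; below-median age groups: 18-24, 35-44, 45-54. Among those, 18-24 has the highest participation rate (%) (≈ 40).

18-24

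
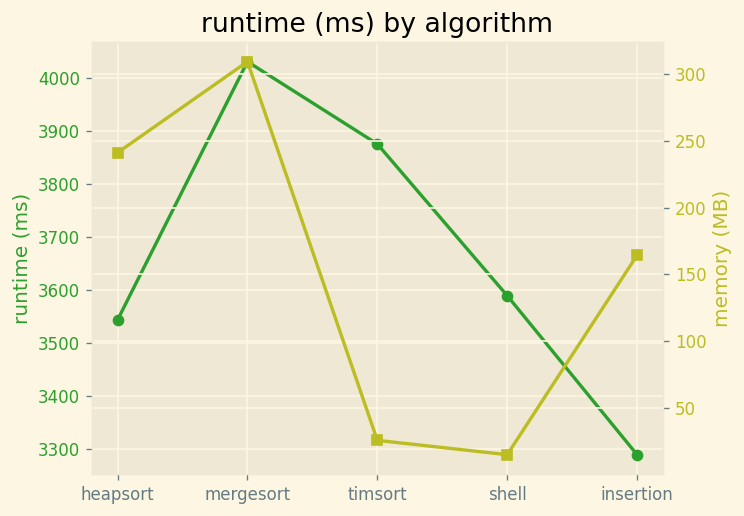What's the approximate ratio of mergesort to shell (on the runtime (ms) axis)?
≈ 1.11×

mergesort ≈ 4000, shell ≈ 3600; 4000/3600 ≈ 1.11.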